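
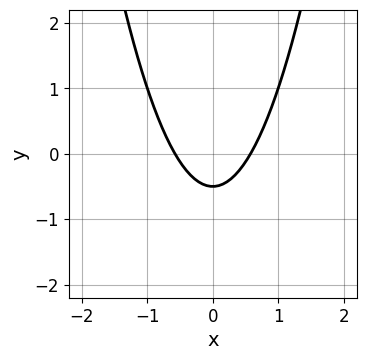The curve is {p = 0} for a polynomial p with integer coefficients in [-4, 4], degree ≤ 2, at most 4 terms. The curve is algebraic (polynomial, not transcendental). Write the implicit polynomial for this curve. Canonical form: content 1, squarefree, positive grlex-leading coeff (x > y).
1. deg p = 2. No degree-1 curve has this shape.
2. Symmetries: the x ↦ −x reflection is a symmetry, so x appears only in even powers.
3. The integer polynomial consistent with all of this is the stated p.

3*x^2 - 2*y - 1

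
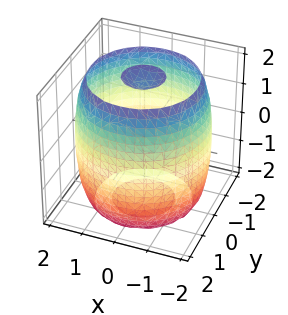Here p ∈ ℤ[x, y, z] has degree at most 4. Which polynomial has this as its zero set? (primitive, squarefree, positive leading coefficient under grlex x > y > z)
x^4 + 2*x^2*y^2 + y^4 - 3*x^2 - 3*y^2 + z^2 - 3

1. There are 3 components. They look like related sheets of one shape, so recover p as a whole.
2. deg p = 4. A generic line meets the surface in up to 4 points.
3. Symmetry: the z-axis is an axis of rotation, so x and y enter only as x² + y².
4. Observable constraints: a circular section at z = 0 has radius between 1 and 2.
5. The integer polynomial consistent with all of this is the stated p.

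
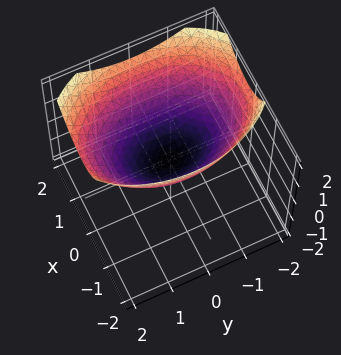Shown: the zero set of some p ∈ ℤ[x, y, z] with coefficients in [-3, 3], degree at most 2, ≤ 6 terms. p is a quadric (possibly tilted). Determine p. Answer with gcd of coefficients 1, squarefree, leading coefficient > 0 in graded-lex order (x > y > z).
2*x^2 - x*z + y^2 - 3*z

The degree is 2 — the shape is more complex than any degree-1 surface.
From the visible intercepts: one y-axis crossing is at y = 0; it crosses the x-axis at the gridline x = 0.
These observations pin down the coefficients.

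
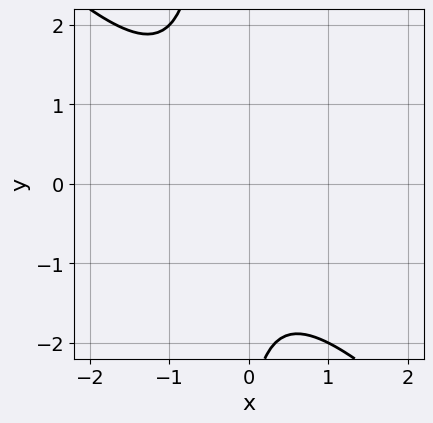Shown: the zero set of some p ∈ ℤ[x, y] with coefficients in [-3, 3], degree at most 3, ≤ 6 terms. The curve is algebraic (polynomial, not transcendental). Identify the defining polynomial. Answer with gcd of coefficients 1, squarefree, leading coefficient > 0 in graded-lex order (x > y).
1. Degree: no degree-1 curve has this shape, so deg p = 2.
2. From the visible intercepts: the curve avoids every integer y-axis point in the box; the curve avoids every integer x-axis point in the box.
3. Assembling these constraints gives the stated polynomial.

3*x^2 + 3*x*y + 2*x + y + 3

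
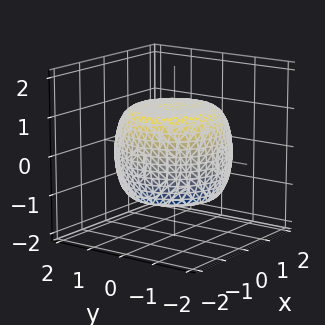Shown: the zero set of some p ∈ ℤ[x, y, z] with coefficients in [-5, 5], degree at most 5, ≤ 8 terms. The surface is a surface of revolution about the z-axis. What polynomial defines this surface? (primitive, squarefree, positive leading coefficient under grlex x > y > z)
2*x^4 + 4*x^2*y^2 + 2*y^4 - 3*x^2 - 3*y^2 + 3*z^2 - 3

Degree: a generic line meets the surface in up to 4 points, so deg p = 4.
By symmetry, the surface is invariant under rotation about z: p = q(x² + y², z).
From the visible intercepts: a circular section at z = 0 has radius between 1 and 2; among the integer gridlines, it crosses the z-axis at z ∈ {-1, 1}.
Putting this together gives p.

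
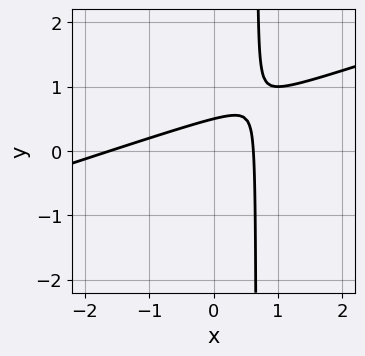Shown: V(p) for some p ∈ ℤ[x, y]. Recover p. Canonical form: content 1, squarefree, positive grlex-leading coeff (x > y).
x^2 - 3*x*y + x + 2*y - 1

(a) The degree is 2 — a generic line meets the curve in up to 2 points.
(b) Matching integer coefficients to the picture gives p.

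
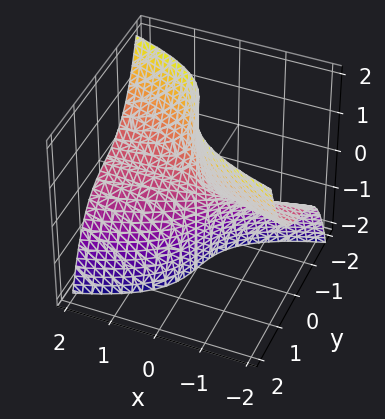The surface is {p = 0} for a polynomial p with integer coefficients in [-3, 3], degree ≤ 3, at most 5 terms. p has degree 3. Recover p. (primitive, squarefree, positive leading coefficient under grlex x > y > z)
1. The degree is 3 — the shape is more complex than any degree-2 surface.
2. Observable constraints: every point of the z-axis in the box is on the surface; the visible x-axis segment lies entirely on the surface; it crosses the y-axis at the gridline y = 0.
3. Fitting integer coefficients to these (and the overall shape) gives p.

2*y^3 + 3*x*z + 2*y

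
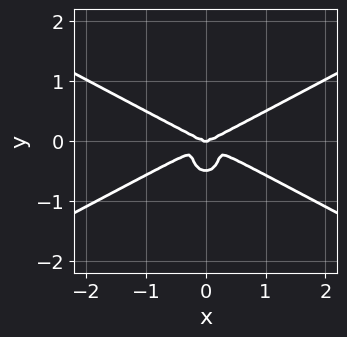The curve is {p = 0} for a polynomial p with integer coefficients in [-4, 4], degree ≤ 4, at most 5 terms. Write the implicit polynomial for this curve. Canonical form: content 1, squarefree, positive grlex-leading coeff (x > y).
x^4 - 3*x^2*y^2 - 2*y^4 - y^3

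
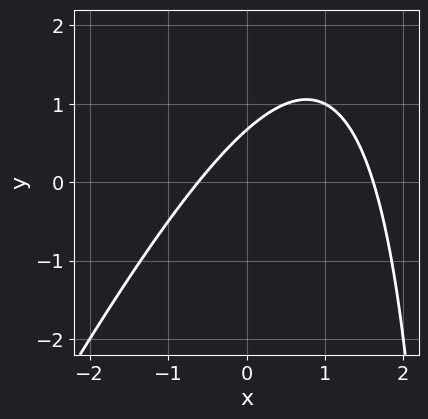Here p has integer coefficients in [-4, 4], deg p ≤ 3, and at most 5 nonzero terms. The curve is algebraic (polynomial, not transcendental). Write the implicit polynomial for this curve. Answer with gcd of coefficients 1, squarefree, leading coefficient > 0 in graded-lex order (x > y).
The degree is 2 — no degree-1 curve has this shape.
Solving for integer coefficients yields p as stated.

2*x^2 - x*y - 2*x + 3*y - 2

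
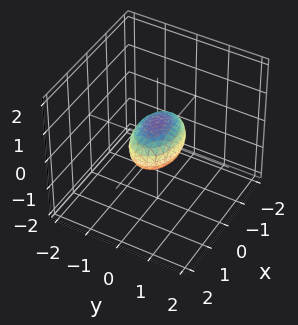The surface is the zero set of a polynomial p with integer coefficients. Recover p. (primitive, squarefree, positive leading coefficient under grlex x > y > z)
First, deg p = 2.
Then, symmetries: mirror symmetry z ↦ −z ⇒ only even powers of z; mirror symmetry x ↦ −x ⇒ only even powers of x; mirror symmetry y ↦ −y ⇒ only even powers of y.
Next, observable constraints: among the integer gridlines, it crosses the x-axis at x ∈ {-1, 1}.
Finally, assembling these constraints gives the stated polynomial.

x^2 + 2*y^2 + 2*z^2 - 1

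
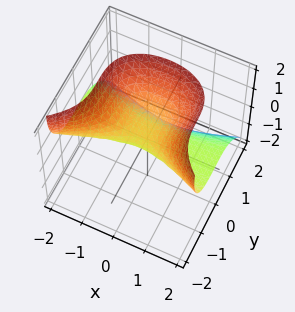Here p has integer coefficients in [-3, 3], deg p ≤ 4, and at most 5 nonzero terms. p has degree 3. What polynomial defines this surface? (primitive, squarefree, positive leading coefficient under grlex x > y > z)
2*x^2*z + 3*y^3 - 3*z^2 + 2*z

Degree: a generic line meets the surface in up to 3 points, so deg p = 3.
From the axis intercepts and sections: one z-axis crossing is at z = 0; it crosses the y-axis at the gridline y = 0; every point of the x-axis in the box is on the surface.
Assembling these constraints gives the stated polynomial.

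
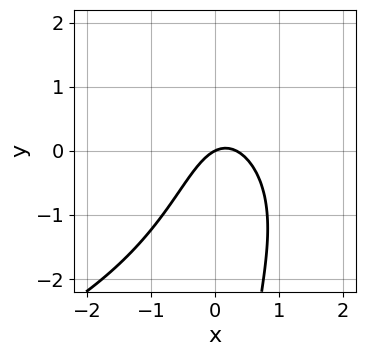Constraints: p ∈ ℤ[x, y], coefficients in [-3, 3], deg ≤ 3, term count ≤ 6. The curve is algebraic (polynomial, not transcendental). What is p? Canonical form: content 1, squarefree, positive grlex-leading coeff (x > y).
x*y^2 + 3*x^2 - x + 2*y

(a) The degree is 3 — no degree-2 curve has this shape.
(b) Observable constraints: one x-axis crossing is at x = 0; it meets the y-axis at y = 0 (among the integer gridlines).
(c) Assembling these constraints gives the stated polynomial.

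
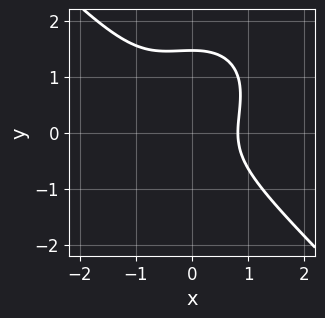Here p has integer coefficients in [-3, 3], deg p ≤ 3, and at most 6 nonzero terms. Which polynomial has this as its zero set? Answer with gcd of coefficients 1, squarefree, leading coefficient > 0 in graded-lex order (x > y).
3*x^3 + 3*y^3 + 2*x^2 - 3*y^2 - 3

First, degree: a generic line meets the curve in up to 3 points, so deg p = 3.
Finally, putting this together gives p.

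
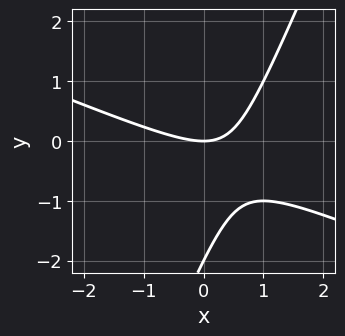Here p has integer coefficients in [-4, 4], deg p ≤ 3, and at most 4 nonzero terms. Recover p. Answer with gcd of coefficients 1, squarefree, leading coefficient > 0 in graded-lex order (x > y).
x^2 + 2*x*y - y^2 - 2*y

deg p = 2. A generic line meets the curve in up to 2 points.
Against the integer gridlines: it crosses the x-axis at the gridline x = 0; the y-axis gridline crossings are at y ∈ {-2, 0}.
Assembling these constraints gives the stated polynomial.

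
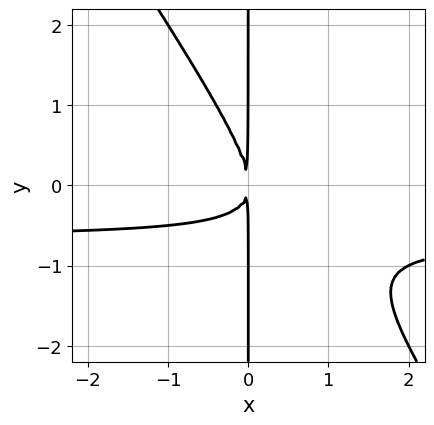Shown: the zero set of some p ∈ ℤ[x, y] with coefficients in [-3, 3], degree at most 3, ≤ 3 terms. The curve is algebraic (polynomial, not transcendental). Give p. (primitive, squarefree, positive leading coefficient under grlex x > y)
3*x^2*y + 2*x*y^2 + 2*x^2

(a) deg p = 3. A generic line meets the curve in up to 3 points.
(b) Reading off the gridlines: the visible y-axis segment lies entirely on the curve.
(c) Matching integer coefficients to the picture gives p.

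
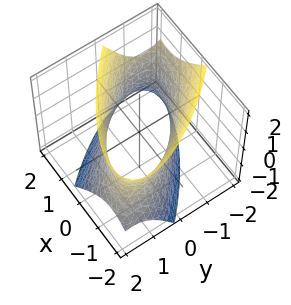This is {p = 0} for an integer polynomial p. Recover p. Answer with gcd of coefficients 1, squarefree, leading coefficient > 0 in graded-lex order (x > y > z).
1. The degree is 2 — a generic line meets the surface in up to 2 points.
2. From the visible intercepts: no z-intercept at any integer in the box.
3. Solving for integer coefficients yields p as stated.

2*x^2 + 3*x*y + 2*y^2 + y*z - z^2 - 3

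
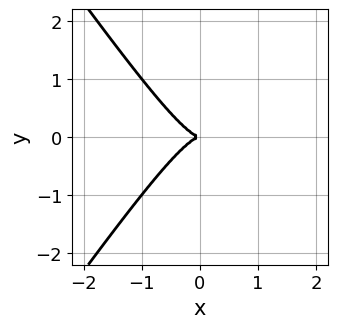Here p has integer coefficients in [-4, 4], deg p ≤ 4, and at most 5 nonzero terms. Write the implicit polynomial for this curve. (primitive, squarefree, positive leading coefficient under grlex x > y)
1. The degree is 3 — a generic line meets the curve in up to 3 points.
2. Symmetries: it's symmetric under y → −y, forcing even powers of y.
3. Checking where it meets the axes: one x-axis crossing is at x = 0; one y-axis crossing is at y = 0.
4. Fitting integer coefficients to these (and the overall shape) gives p.

2*x^3 - x*y^2 + y^2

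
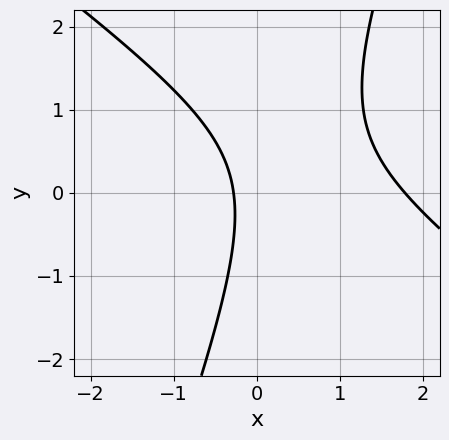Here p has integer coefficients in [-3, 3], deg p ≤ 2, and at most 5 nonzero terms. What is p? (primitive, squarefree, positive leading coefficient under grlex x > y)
Degree: the shape is more complex than any degree-1 curve, so deg p = 2.
Observable constraints: it misses every integer gridline on the y-axis.
Together with the visible shape, these determine p as stated.

2*x^2 + 2*x*y - y^2 - 3*x - 1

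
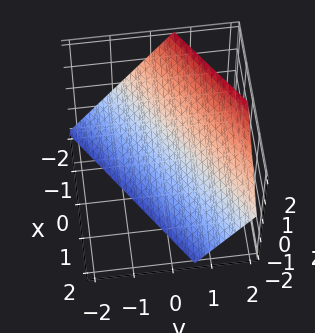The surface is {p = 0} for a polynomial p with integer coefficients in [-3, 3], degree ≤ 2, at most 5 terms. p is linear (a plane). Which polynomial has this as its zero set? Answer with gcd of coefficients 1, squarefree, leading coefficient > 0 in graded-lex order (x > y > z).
2*x - 3*y + 2*z + 2

(a) deg p = 1.
(b) Observable constraints: one x-axis crossing is at x = -1; it meets the z-axis at z = -1 (among the integer gridlines).
(c) Fitting integer coefficients to these (and the overall shape) gives p.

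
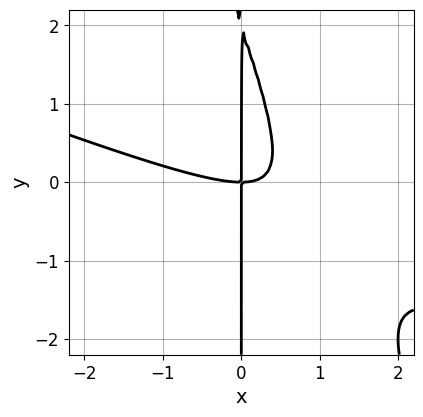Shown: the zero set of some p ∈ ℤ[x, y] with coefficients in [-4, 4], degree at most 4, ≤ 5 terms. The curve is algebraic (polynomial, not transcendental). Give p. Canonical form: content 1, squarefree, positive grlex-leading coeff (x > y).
x^3 + 3*x^2*y + x*y^2 - 2*x*y

First, degree: no degree-2 curve has this shape, so deg p = 3.
Next, against the integer gridlines: it meets the x-axis at x = 0 (among the integer gridlines); every point of the y-axis in the box is on the curve.
Finally, fitting integer coefficients to these (and the overall shape) gives p.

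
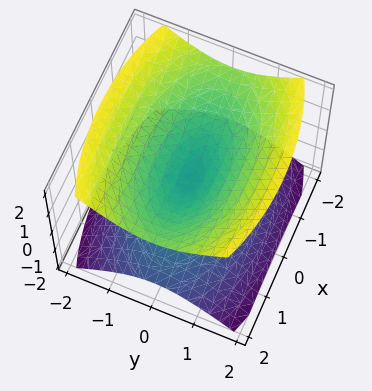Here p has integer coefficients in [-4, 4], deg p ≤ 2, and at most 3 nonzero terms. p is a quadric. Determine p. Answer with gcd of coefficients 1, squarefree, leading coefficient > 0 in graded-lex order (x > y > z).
1. There are 2 components.
2. The degree is 2 — two nappes meeting at a single point; a quadric.
3. Symmetries: mirror symmetry z ↦ −z ⇒ only even powers of z; the x ↦ −x reflection is a symmetry, so x appears only in even powers; it's symmetric under y → −y, forcing even powers of y.
4. Reading off the gridlines: it meets the z-axis at z = 0 (among the integer gridlines); it meets the x-axis at x = 0 (among the integer gridlines); one y-axis crossing is at y = 0.
5. Assembling these constraints gives the stated polynomial.

x^2 + 3*y^2 - 3*z^2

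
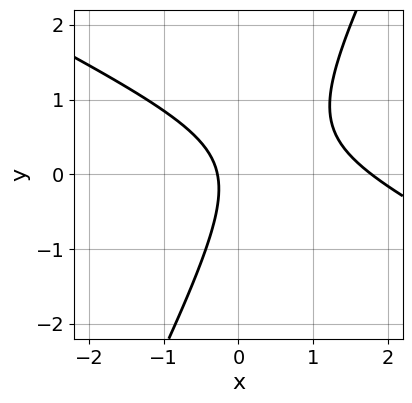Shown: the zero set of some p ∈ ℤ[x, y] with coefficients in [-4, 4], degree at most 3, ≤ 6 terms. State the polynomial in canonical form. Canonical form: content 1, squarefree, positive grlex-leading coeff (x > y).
2*x^2 + 3*x*y - 2*y^2 - 3*x - 1

(a) The degree is 2 — no degree-1 curve has this shape.
(b) Reading off the gridlines: the curve avoids every integer y-axis point in the box.
(c) Solving for integer coefficients yields p as stated.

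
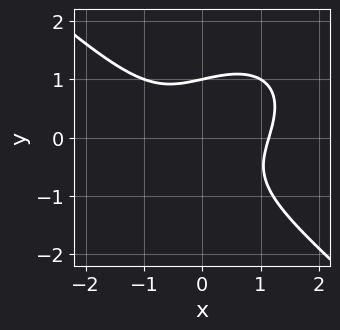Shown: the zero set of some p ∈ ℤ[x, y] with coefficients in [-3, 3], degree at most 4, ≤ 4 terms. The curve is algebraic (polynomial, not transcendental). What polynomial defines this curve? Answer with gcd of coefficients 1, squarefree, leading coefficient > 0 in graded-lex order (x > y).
Degree: a generic line meets the curve in up to 3 points, so deg p = 3.
From the visible intercepts: it meets the y-axis at y = 1 (among the integer gridlines).
Matching integer coefficients to the picture gives p.

2*x^3 + 3*y^3 - 2*x*y - 3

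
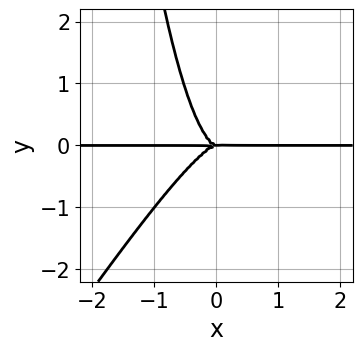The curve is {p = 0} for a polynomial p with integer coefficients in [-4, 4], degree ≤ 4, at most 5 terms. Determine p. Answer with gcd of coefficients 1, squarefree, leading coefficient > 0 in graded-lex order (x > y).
(a) Degree: the shape is more complex than any degree-3 curve, so deg p = 4.
(b) Observable constraints: it meets the y-axis at y = 0 (among the integer gridlines); the visible x-axis segment lies entirely on the curve.
(c) Together with the visible shape, these determine p as stated.

3*x^3*y - 2*x^2*y^2 + y^3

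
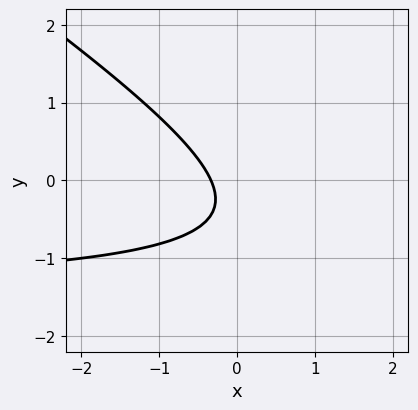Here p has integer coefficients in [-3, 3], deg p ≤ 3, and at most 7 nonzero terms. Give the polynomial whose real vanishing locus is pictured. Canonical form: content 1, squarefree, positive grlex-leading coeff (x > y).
2*x*y + 3*y^2 + 3*x + 2*y + 1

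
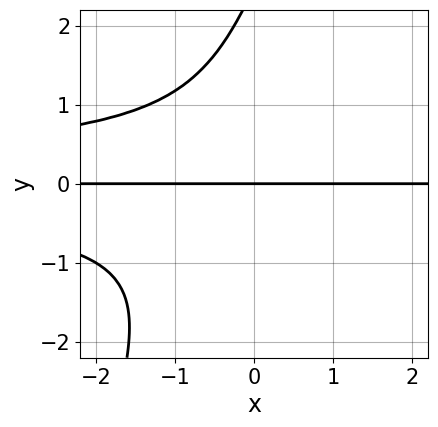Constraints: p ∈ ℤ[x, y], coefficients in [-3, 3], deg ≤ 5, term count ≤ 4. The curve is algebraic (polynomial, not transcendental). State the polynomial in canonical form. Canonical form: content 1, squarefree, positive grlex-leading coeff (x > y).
3*x*y^3 - y^4 + 2*y^3 + 3*y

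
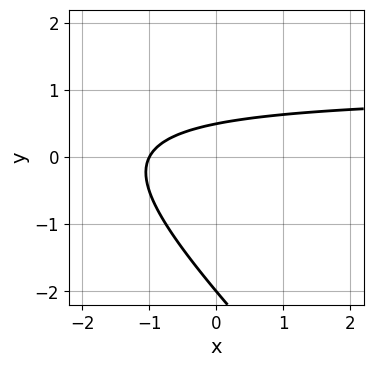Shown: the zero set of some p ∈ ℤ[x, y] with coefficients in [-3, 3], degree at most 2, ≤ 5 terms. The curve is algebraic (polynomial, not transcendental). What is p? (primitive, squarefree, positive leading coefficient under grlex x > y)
2*x*y + 2*y^2 - 2*x + 3*y - 2

1. Degree: a generic line meets the curve in up to 2 points, so deg p = 2.
2. Reading off the gridlines: one y-axis crossing is at y = -2; it meets the x-axis at x = -1 (among the integer gridlines).
3. Solving for integer coefficients yields p as stated.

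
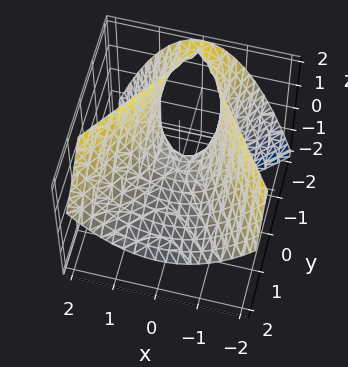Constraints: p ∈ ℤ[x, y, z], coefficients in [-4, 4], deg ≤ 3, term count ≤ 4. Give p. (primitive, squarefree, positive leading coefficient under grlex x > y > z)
First, degree: a generic line meets the surface in up to 2 points, so deg p = 2.
Next, from the axis intercepts and sections: it meets the x-axis at x = 0 (among the integer gridlines); it meets the z-axis at z = 0 (among the integer gridlines); it crosses the y-axis at the gridline y = 0.
Finally, solving for integer coefficients yields p as stated.

2*x^2 - y^2 - 2*y*z - 2*z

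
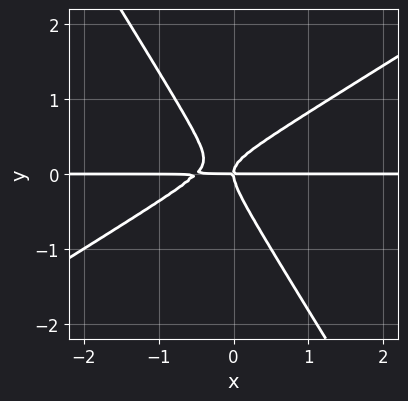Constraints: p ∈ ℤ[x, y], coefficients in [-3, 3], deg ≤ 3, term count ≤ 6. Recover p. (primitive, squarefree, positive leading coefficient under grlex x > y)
1. The degree is 3 — no degree-2 curve has this shape.
2. Checking where it meets the axes: it meets the y-axis at y = 0 (among the integer gridlines); every point of the x-axis in the box is on the curve.
3. Together with the visible shape, these determine p as stated.

2*x^2*y - 2*x*y^2 - 2*y^3 + x*y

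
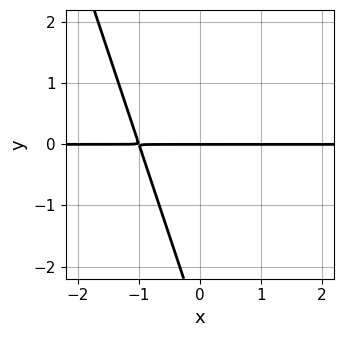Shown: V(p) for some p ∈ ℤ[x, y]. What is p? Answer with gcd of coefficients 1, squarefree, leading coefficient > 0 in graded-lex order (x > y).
First, deg p = 2.
Next, observable constraints: every point of the x-axis in the box is on the curve; it meets the y-axis at y = 0 (among the integer gridlines).
Finally, together with the visible shape, these determine p as stated.

3*x*y + y^2 + 3*y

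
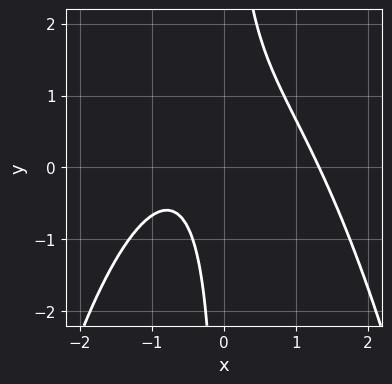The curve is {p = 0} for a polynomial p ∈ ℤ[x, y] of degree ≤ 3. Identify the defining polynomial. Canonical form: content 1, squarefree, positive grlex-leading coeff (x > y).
(a) The degree is 3 — the shape is more complex than any degree-2 curve.
(b) Checking where it meets the axes: no y-intercept at any integer in the box.
(c) Matching integer coefficients to the picture gives p.

2*x^3 + 3*x*y - 2*x - 2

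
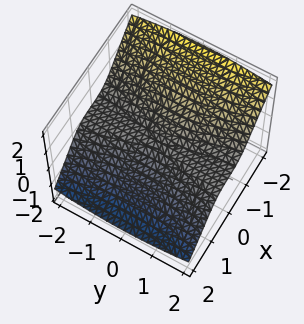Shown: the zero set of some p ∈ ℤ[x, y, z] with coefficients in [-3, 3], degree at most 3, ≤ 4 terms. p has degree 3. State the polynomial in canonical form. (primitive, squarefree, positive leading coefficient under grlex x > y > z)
The degree is 3 — the shape is more complex than any degree-2 surface.
From the visible intercepts: it meets the z-axis at z = 0 (among the integer gridlines); it meets the x-axis at x = 0 (among the integer gridlines); the visible y-axis segment lies entirely on the surface.
Solving for integer coefficients yields p as stated.

2*x^3 + y^2*z + 3*z^3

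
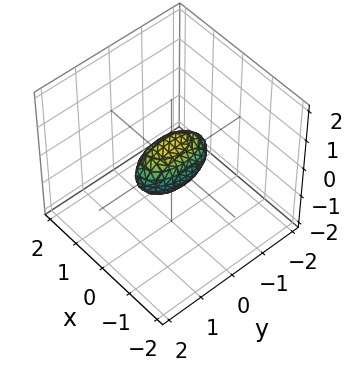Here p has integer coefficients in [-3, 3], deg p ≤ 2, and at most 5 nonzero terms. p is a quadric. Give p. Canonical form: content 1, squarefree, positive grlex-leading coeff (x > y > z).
3*x^2 + y^2 + 2*z^2 - 1

First, the degree is 2 — a closed, bounded, convex surface; a quadric.
Next, symmetries: the z ↦ −z reflection is a symmetry, so z appears only in even powers; it's symmetric under y → −y, forcing even powers of y; the x ↦ −x reflection is a symmetry, so x appears only in even powers.
Next, against the integer gridlines: among the integer gridlines, it crosses the y-axis at y ∈ {-1, 1}.
Finally, the integer polynomial consistent with all of this is the stated p.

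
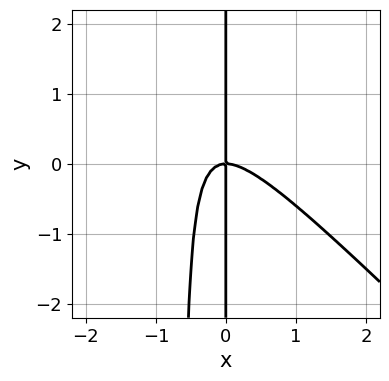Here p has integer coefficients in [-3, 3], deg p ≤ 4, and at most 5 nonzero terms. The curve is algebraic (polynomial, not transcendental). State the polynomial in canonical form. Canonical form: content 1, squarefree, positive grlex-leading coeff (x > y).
3*x^3 + 3*x^2*y + 2*x*y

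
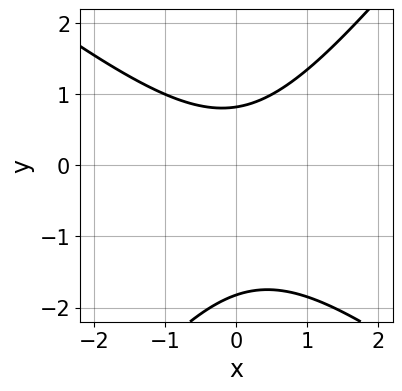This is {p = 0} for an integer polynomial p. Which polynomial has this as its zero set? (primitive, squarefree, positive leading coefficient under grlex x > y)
First, deg p = 2.
Then, from the axis intercepts and sections: it misses every integer gridline on the x-axis.
Finally, fitting integer coefficients to these (and the overall shape) gives p.

2*x^2 + x*y - 2*y^2 - 2*y + 3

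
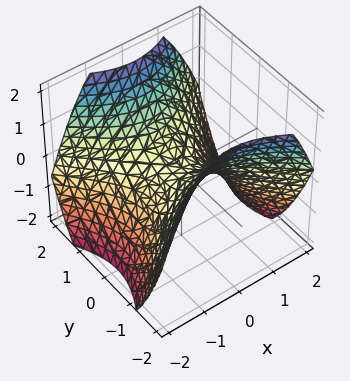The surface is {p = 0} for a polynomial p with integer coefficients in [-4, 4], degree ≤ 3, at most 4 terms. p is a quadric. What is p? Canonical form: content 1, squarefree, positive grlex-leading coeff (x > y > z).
2*x^2 - 2*y^2 + 3*z

The degree is 2 — a hyperbolic paraboloid; a quadric.
Symmetries: the y ↦ −y reflection is a symmetry, so y appears only in even powers; it's symmetric under x → −x, forcing even powers of x.
Observable constraints: it crosses the x-axis at the gridline x = 0; it meets the z-axis at z = 0 (among the integer gridlines); it crosses the y-axis at the gridline y = 0.
Solving for integer coefficients yields p as stated.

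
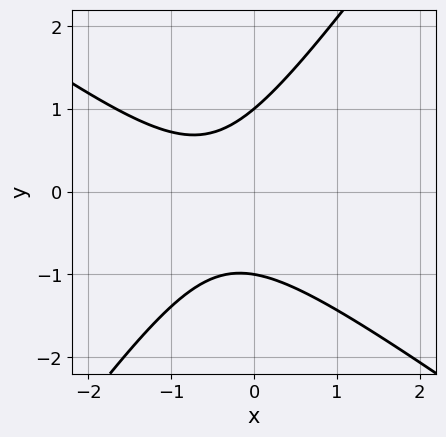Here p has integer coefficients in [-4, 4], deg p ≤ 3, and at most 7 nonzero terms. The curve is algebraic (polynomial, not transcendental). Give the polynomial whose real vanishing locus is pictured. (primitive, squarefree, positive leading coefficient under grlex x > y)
3*x^2 + 2*x*y - 3*y^2 + 3*x + 3

The degree is 2 — no degree-1 curve has this shape.
Reading off the gridlines: among the integer gridlines, it crosses the y-axis at y ∈ {-1, 1}; the curve avoids every integer x-axis point in the box.
Putting this together gives p.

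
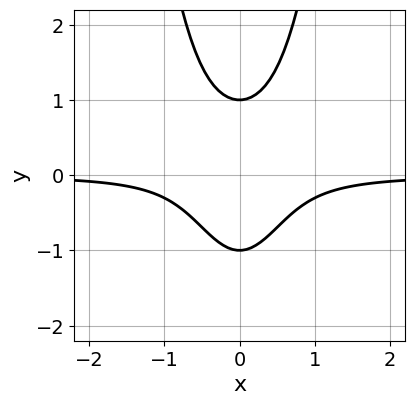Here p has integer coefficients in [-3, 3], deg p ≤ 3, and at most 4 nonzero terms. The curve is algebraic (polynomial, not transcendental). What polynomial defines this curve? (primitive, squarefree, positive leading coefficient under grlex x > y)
3*x^2*y - y^2 + 1

1. deg p = 3. The shape is more complex than any degree-2 curve.
2. Symmetries: the x ↦ −x reflection is a symmetry, so x appears only in even powers.
3. Checking where it meets the axes: the y-axis gridline crossings are at y ∈ {-1, 1}; the curve avoids every integer x-axis point in the box.
4. These observations pin down the coefficients.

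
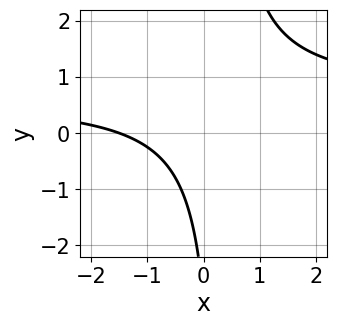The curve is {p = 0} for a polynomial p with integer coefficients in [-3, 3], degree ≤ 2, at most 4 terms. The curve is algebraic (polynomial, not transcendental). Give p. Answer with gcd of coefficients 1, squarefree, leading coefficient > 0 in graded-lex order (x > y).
First, deg p = 2. A generic line meets the curve in up to 2 points.
Then, from the visible intercepts: it misses every integer gridline on the y-axis.
Finally, the integer polynomial consistent with all of this is the stated p.

3*x*y - 2*x - y - 3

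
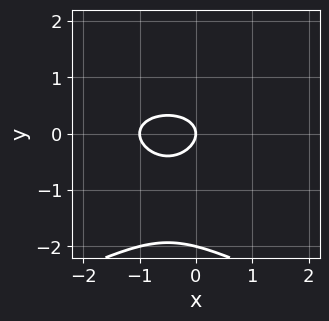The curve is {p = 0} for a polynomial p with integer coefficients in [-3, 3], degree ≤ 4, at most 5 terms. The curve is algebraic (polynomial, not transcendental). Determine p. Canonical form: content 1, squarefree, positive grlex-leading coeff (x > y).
y^3 + x^2 + 2*y^2 + x

1. The degree is 3 — the shape is more complex than any degree-2 curve.
2. From the axis intercepts and sections: among the integer gridlines, it crosses the x-axis at x ∈ {-1, 0}; the y-axis gridline crossings are at y ∈ {-2, 0}.
3. Solving for integer coefficients yields p as stated.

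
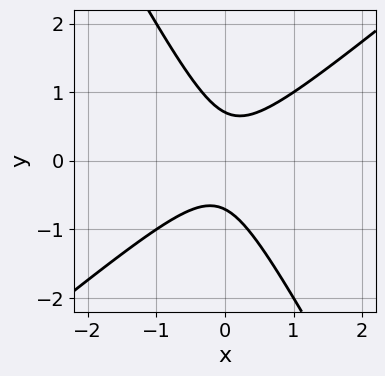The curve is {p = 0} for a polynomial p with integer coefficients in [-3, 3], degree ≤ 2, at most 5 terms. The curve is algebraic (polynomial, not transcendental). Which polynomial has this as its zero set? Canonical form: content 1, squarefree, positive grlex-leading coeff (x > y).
First, the degree is 2 — no degree-1 curve has this shape.
Then, against the integer gridlines: the curve avoids every integer x-axis point in the box.
Finally, together with the visible shape, these determine p as stated.

3*x^2 - 2*x*y - 2*y^2 + 1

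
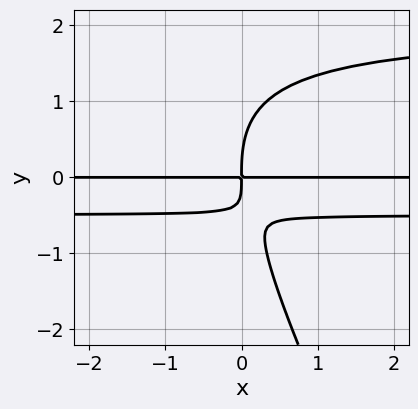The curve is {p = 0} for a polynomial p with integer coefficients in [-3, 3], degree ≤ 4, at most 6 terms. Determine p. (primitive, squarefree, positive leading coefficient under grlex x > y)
First, the degree is 4 — the shape is more complex than any degree-3 curve.
Then, from the axis intercepts and sections: every point of the x-axis in the box is on the curve.
Finally, putting this together gives p.

2*x*y^3 + y^4 - 3*x*y^2 - 2*x*y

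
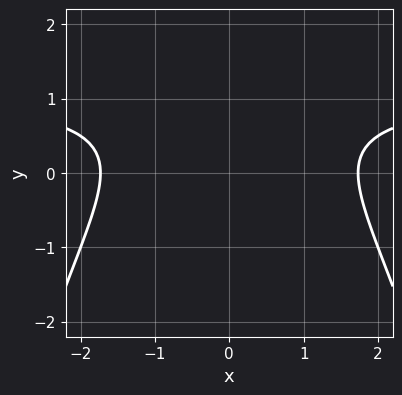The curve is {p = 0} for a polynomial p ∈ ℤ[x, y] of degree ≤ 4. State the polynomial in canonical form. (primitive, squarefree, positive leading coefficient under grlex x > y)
x^2*y - x^2 + 2*y^2 - 3*y + 3

(a) Degree: a generic line meets the curve in up to 3 points, so deg p = 3.
(b) Symmetries: mirror symmetry x ↦ −x ⇒ only even powers of x.
(c) Against the integer gridlines: the curve avoids every integer y-axis point in the box.
(d) Matching integer coefficients to the picture gives p.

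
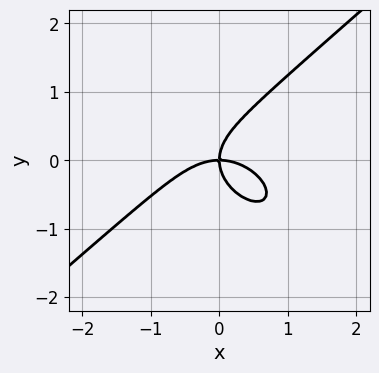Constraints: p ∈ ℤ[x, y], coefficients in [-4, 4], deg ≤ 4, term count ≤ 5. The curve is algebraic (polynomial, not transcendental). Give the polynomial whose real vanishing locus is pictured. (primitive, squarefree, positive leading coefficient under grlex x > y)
2*x^3 - 3*y^3 + 3*x*y

deg p = 3.
From the visible intercepts: it crosses the y-axis at the gridline y = 0; one x-axis crossing is at x = 0.
Putting this together gives p.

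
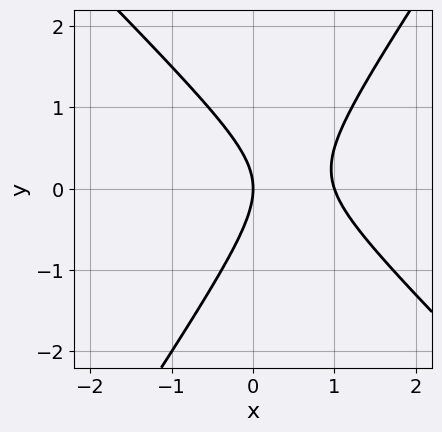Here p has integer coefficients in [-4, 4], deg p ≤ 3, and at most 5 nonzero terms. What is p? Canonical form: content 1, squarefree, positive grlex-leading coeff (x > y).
deg p = 2. A generic line meets the curve in up to 2 points.
Reading off the gridlines: one y-axis crossing is at y = 0; among the integer gridlines, it crosses the x-axis at x ∈ {0, 1}.
Together with the visible shape, these determine p as stated.

3*x^2 + x*y - 2*y^2 - 3*x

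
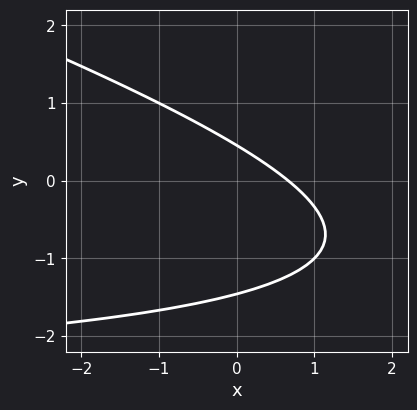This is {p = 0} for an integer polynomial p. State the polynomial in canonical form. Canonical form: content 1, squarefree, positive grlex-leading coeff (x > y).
(a) The degree is 2 — a generic line meets the curve in up to 2 points.
(b) Solving for integer coefficients yields p as stated.

x*y + 3*y^2 + 3*x + 3*y - 2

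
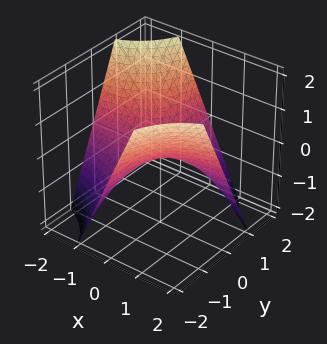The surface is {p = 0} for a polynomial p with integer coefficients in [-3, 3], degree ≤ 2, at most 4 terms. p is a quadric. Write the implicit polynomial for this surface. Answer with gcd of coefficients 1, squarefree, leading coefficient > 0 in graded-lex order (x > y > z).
The degree is 2 — a saddle surface; a quadric.
Checking where it meets the axes: every point of the x-axis in the box is on the surface; it crosses the z-axis at the gridline z = 0.
Assembling these constraints gives the stated polynomial.

x*y + z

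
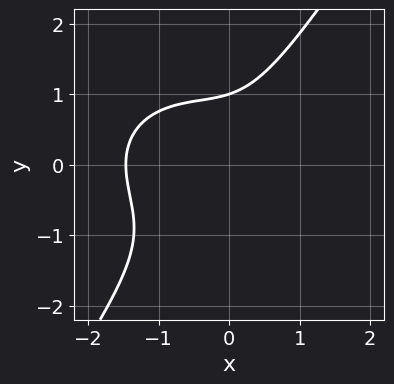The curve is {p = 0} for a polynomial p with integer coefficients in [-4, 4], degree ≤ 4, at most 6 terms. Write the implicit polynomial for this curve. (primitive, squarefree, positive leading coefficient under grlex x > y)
The degree is 3 — no degree-2 curve has this shape.
Checking where it meets the axes: one y-axis crossing is at y = 1.
The integer polynomial consistent with all of this is the stated p.

x^3 + x*y^2 - y^3 + x^2 + 1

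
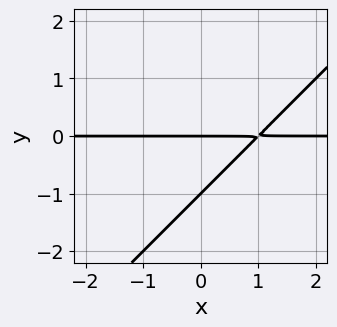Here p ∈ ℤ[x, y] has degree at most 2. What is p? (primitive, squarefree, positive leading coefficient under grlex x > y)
x*y - y^2 - y

(a) deg p = 2.
(b) Against the integer gridlines: the y-axis gridline crossings are at y ∈ {-1, 0}; every point of the x-axis in the box is on the curve.
(c) Solving for integer coefficients yields p as stated.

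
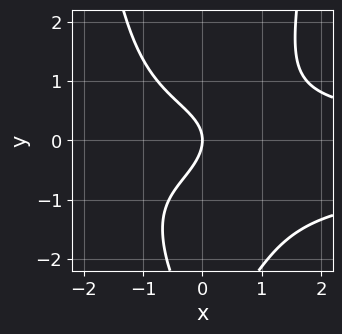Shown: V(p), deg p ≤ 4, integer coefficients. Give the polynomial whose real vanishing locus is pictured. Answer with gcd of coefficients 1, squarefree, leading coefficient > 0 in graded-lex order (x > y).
(a) deg p = 4. No degree-3 curve has this shape.
(b) Against the integer gridlines: it crosses the y-axis at the gridline y = 0; it meets the x-axis at x = 0 (among the integer gridlines).
(c) Putting this together gives p.

2*x^2*y^2 + x^2*y - y^3 - 3*y^2 - 3*x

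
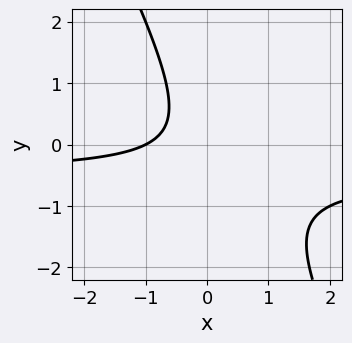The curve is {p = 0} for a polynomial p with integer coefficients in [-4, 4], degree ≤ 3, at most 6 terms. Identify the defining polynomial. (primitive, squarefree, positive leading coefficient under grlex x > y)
1. deg p = 2.
2. Checking where it meets the axes: the curve avoids every integer y-axis point in the box; one x-axis crossing is at x = -1.
3. These observations pin down the coefficients.

2*x*y + y^2 + x + 1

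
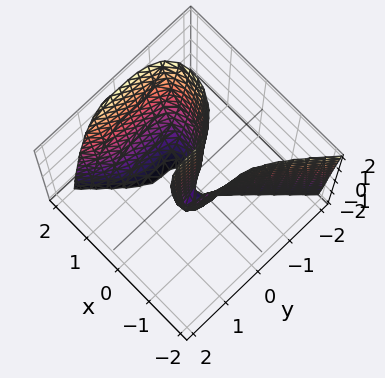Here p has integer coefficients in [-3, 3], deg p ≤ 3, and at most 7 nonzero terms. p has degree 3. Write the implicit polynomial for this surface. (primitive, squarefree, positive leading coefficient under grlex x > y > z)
(a) The degree is 3 — the shape is more complex than any degree-2 surface.
(b) Against the integer gridlines: it meets the y-axis at y = 0 (among the integer gridlines); every point of the z-axis in the box is on the surface; one x-axis crossing is at x = 0.
(c) Fitting integer coefficients to these (and the overall shape) gives p.

2*x^3 - 2*y^3 - 2*x^2 - x*z - 2*x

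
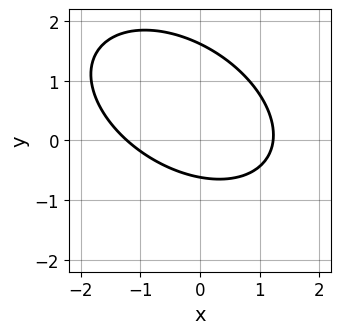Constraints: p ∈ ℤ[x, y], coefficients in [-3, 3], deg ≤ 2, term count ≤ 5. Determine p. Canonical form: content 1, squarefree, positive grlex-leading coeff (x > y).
2*x^2 + 2*x*y + 3*y^2 - 3*y - 3

1. Degree: the shape is more complex than any degree-1 curve, so deg p = 2.
2. Putting this together gives p.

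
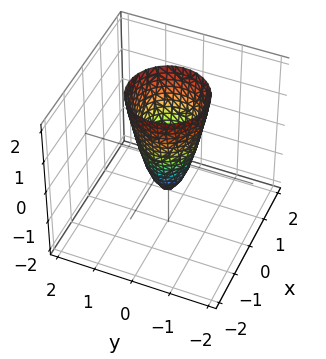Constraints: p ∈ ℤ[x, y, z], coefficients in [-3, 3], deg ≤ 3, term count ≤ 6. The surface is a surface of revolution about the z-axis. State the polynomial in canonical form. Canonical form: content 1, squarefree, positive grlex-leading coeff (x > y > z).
1. Degree: a generic line meets the surface in up to 2 points, so deg p = 2.
2. Symmetries: every cross-section ⟂ z is a circle, so x, y appear only via x² + y².
3. Against the integer gridlines: a circular section at z = 0 has radius between 0 and 1; it meets the z-axis at z = -1 (among the integer gridlines).
4. Fitting integer coefficients to these (and the overall shape) gives p.

3*x^2 + 3*y^2 - z - 1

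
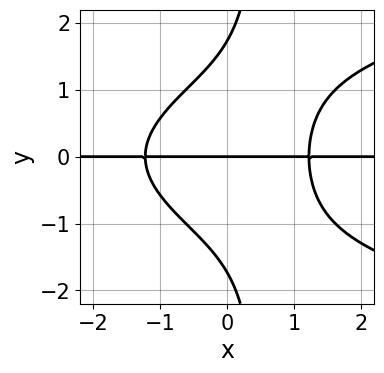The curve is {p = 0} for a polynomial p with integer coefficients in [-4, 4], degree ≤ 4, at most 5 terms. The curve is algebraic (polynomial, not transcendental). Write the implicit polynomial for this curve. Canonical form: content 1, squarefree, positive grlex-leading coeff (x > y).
1. The degree is 4 — a generic line meets the curve in up to 4 points.
2. From the axis intercepts and sections: one y-axis crossing is at y = 0; the visible x-axis segment lies entirely on the curve.
3. Putting this together gives p.

2*x*y^3 - 2*x^2*y - y^3 + 3*y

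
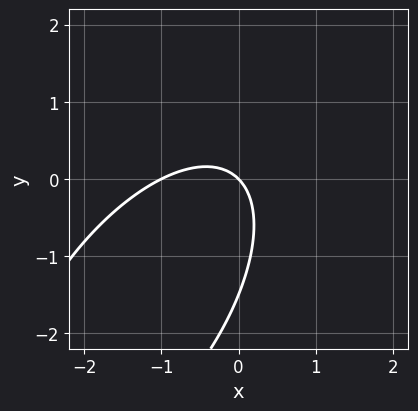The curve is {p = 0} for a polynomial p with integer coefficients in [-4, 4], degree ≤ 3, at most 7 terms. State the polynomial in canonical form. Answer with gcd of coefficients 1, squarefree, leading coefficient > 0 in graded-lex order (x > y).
3*x^2 - 3*x*y + 2*y^2 + 3*x + 3*y

First, deg p = 2.
Next, from the axis intercepts and sections: the x-axis gridline crossings are at x ∈ {-1, 0}; one y-axis crossing is at y = 0.
Finally, these observations pin down the coefficients.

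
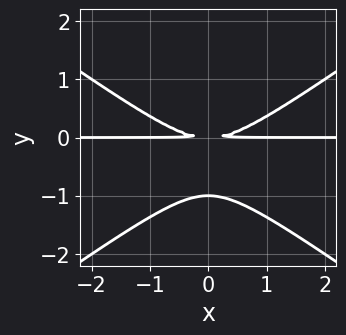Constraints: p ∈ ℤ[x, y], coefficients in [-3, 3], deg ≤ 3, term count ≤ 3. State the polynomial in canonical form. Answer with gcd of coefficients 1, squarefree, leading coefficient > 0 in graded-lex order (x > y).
x^2*y - 2*y^3 - 2*y^2

(a) The degree is 3 — a generic line meets the curve in up to 3 points.
(b) Symmetries: mirror symmetry x ↦ −x ⇒ only even powers of x.
(c) From the visible intercepts: the visible x-axis segment lies entirely on the curve; it crosses the y-axis at the gridline y = -1.
(d) Solving for integer coefficients yields p as stated.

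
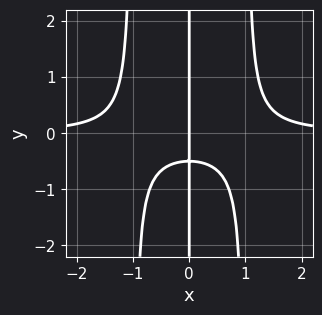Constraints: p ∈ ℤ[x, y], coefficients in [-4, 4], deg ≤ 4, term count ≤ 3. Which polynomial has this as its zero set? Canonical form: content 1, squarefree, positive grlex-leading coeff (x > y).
2*x^3*y - 2*x*y - x

deg p = 4. A generic line meets the curve in up to 4 points.
Reading off the gridlines: every point of the y-axis in the box is on the curve; it crosses the x-axis at the gridline x = 0.
The integer polynomial consistent with all of this is the stated p.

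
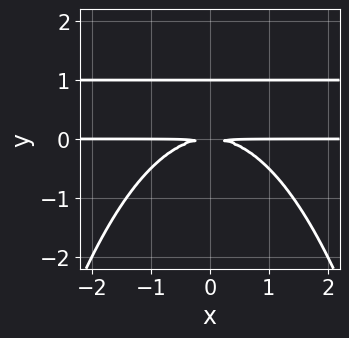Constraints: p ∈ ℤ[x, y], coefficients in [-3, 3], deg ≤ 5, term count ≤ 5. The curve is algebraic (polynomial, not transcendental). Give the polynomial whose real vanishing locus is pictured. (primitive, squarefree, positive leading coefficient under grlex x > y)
x^2*y^2 - x^2*y + 2*y^3 - 2*y^2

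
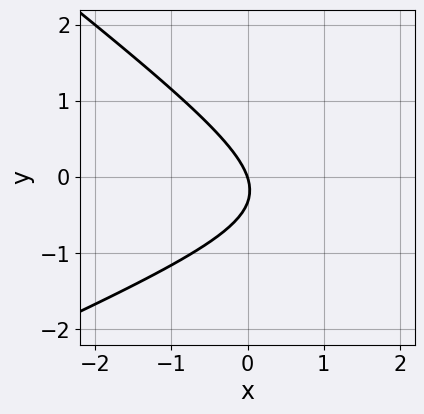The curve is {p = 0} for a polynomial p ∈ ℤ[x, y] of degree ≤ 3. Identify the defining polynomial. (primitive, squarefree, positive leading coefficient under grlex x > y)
x^2 - x*y - 3*y^2 - 3*x - y

Degree: no degree-1 curve has this shape, so deg p = 2.
Reading off the gridlines: one y-axis crossing is at y = 0; it meets the x-axis at x = 0 (among the integer gridlines).
Together with the visible shape, these determine p as stated.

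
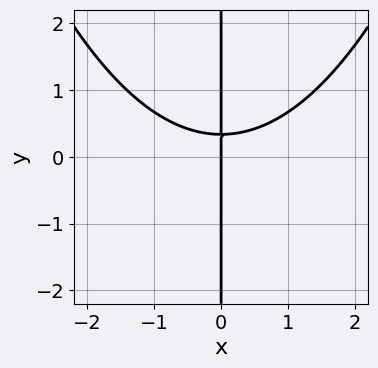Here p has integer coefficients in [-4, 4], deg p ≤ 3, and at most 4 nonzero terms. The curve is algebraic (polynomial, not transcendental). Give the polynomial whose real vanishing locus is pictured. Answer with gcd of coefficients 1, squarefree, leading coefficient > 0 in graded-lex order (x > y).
First, the degree is 3 — the shape is more complex than any degree-2 curve.
Then, from the axis intercepts and sections: the visible y-axis segment lies entirely on the curve; it crosses the x-axis at the gridline x = 0.
Finally, these observations pin down the coefficients.

x^3 - 3*x*y + x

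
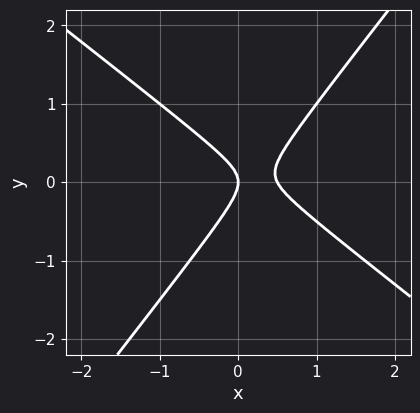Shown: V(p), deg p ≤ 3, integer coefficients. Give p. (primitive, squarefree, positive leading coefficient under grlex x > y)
(a) deg p = 2. No degree-1 curve has this shape.
(b) Observable constraints: it crosses the x-axis at the gridline x = 0; one y-axis crossing is at y = 0.
(c) Assembling these constraints gives the stated polynomial.

2*x^2 + x*y - 2*y^2 - x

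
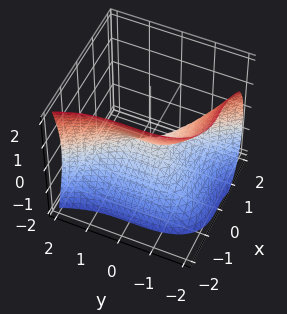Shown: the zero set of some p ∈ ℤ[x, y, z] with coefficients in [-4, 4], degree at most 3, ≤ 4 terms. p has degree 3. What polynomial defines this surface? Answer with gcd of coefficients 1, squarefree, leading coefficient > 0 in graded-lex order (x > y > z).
3*x^3 + y^3 + 2*z^2

(a) The degree is 3 — the shape is more complex than any degree-2 surface.
(b) From the axis intercepts and sections: one x-axis crossing is at x = 0; it crosses the y-axis at the gridline y = 0; one z-axis crossing is at z = 0.
(c) Assembling these constraints gives the stated polynomial.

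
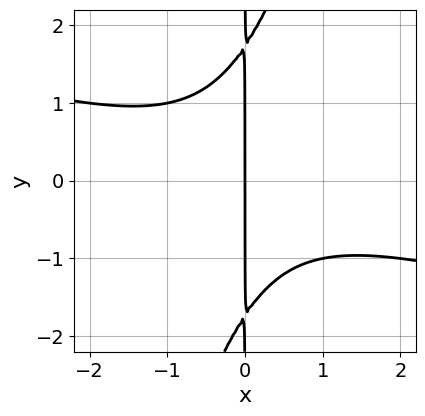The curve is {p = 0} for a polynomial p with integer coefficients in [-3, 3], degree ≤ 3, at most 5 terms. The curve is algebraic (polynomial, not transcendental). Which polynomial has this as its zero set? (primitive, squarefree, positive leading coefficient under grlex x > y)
First, the degree is 3 — a generic line meets the curve in up to 3 points.
Next, observable constraints: it meets the x-axis at x = 0 (among the integer gridlines); the visible y-axis segment lies entirely on the curve.
Finally, putting this together gives p.

x^3 + 3*x^2*y - x*y^2 + 3*x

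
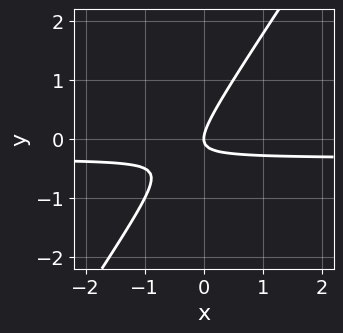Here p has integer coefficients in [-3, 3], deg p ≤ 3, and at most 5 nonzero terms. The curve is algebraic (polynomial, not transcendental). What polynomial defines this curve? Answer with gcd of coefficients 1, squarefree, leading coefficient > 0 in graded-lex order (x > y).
Degree: a generic line meets the curve in up to 2 points, so deg p = 2.
Checking where it meets the axes: one x-axis crossing is at x = 0; one y-axis crossing is at y = 0.
Fitting integer coefficients to these (and the overall shape) gives p.

3*x*y - 2*y^2 + x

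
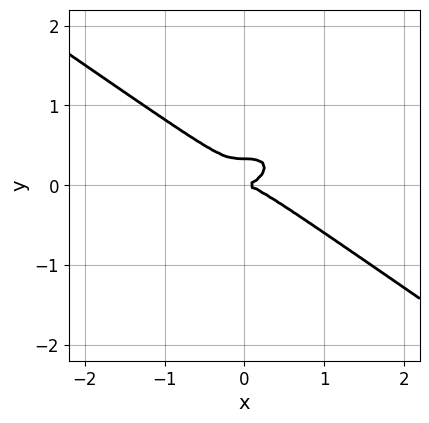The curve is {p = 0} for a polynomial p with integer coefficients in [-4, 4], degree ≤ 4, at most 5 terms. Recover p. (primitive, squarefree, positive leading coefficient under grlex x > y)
x^3 + 3*y^3 - y^2

1. The degree is 3 — the shape is more complex than any degree-2 curve.
2. Reading off the gridlines: it crosses the x-axis at the gridline x = 0; it crosses the y-axis at the gridline y = 0.
3. Together with the visible shape, these determine p as stated.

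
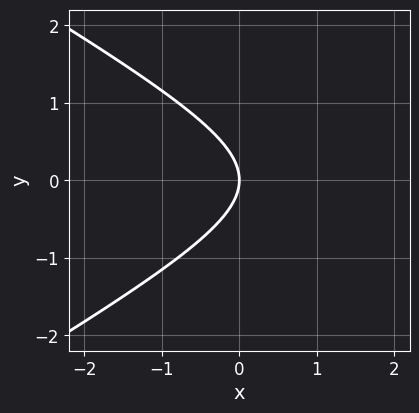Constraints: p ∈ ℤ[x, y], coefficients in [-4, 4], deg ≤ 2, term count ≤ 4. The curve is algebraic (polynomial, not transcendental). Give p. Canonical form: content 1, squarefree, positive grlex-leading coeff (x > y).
x^2 - 3*y^2 - 3*x

The degree is 2 — no degree-1 curve has this shape.
Symmetries: mirror symmetry y ↦ −y ⇒ only even powers of y.
Checking where it meets the axes: it crosses the y-axis at the gridline y = 0; one x-axis crossing is at x = 0.
Assembling these constraints gives the stated polynomial.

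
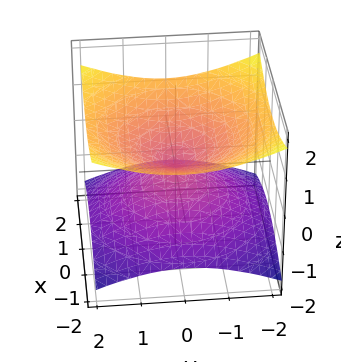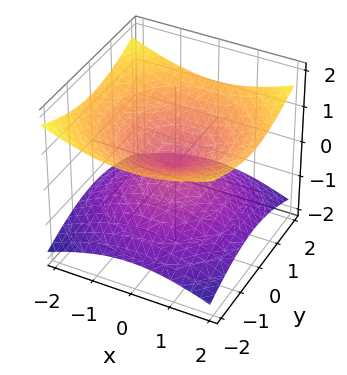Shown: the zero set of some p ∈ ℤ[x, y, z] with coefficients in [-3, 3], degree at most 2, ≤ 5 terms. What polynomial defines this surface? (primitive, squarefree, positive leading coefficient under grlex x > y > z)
(a) Degree: a double cone through the origin; a quadric, so deg p = 2.
(b) Symmetries: the z ↦ −z reflection is a symmetry, so z appears only in even powers; rotational symmetry about the z-axis ⇒ p depends on x, y only through x² + y².
(c) Against the integer gridlines: a circular section at z = -1 has radius between 1 and 2; it meets the z-axis at z = 0 (among the integer gridlines); it crosses the y-axis at the gridline y = 0.
(d) The integer polynomial consistent with all of this is the stated p.

x^2 + y^2 - 3*z^2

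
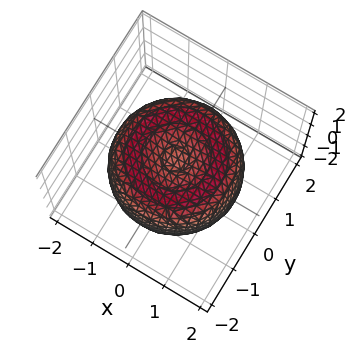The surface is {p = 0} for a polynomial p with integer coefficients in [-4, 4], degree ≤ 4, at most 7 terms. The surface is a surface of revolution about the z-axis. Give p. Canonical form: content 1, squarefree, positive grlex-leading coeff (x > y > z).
First, the degree is 4 — the shape is more complex than any degree-3 surface.
Then, symmetries: rotational symmetry about the z-axis ⇒ p depends on x, y only through x² + y².
Next, reading off the gridlines: a circular section at z = 0 has radius between 1 and 2.
Finally, fitting integer coefficients to these (and the overall shape) gives p.

x^4 + 2*x^2*y^2 + y^4 - 2*x^2 - 2*y^2 + 2*z^2 - 1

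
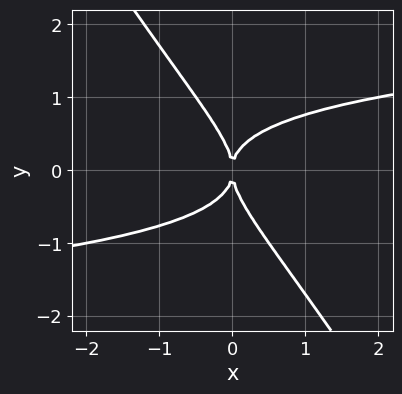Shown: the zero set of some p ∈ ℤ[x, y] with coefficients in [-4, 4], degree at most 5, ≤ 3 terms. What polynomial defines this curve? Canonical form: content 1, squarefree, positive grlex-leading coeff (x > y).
First, deg p = 4.
Then, from the axis intercepts and sections: one y-axis crossing is at y = 0; it meets the x-axis at x = 0 (among the integer gridlines).
Finally, these observations pin down the coefficients.

3*x*y^3 + 2*y^4 - 2*x^2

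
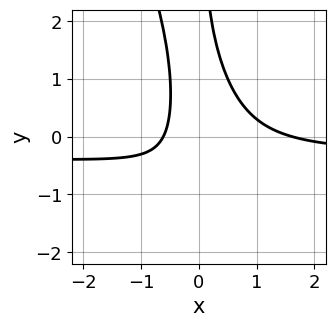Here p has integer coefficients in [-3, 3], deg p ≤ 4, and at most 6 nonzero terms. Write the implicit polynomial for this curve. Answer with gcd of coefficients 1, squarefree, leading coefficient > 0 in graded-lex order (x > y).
1. Degree: no degree-2 curve has this shape, so deg p = 3.
2. From the visible intercepts: no y-intercept at any integer in the box.
3. Fitting integer coefficients to these (and the overall shape) gives p.

3*x^2*y + x*y^2 + x^2 - x - 1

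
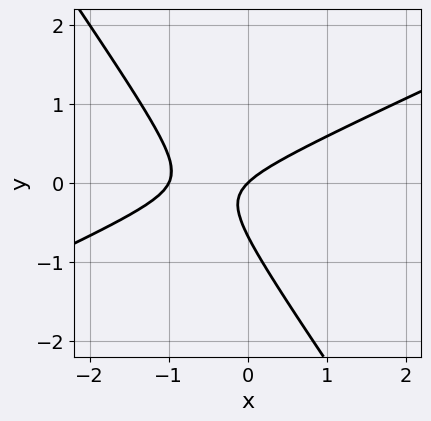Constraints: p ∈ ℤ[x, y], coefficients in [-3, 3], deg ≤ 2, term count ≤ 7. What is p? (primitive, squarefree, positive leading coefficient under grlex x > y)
2*x^2 - 3*x*y - 3*y^2 + 2*x - 2*y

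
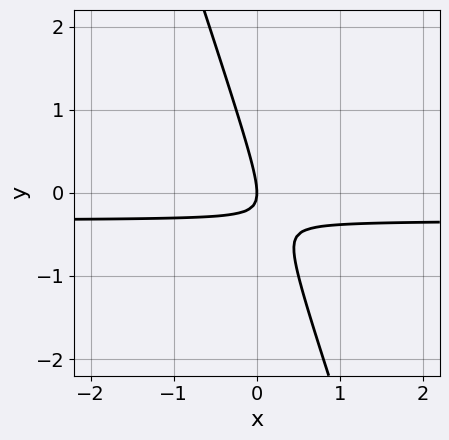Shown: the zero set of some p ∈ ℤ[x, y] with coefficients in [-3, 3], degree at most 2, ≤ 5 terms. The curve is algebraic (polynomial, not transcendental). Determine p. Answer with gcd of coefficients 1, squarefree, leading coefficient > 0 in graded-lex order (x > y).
3*x*y + y^2 + x

1. deg p = 2. No degree-1 curve has this shape.
2. Reading off the gridlines: one x-axis crossing is at x = 0; one y-axis crossing is at y = 0.
3. The integer polynomial consistent with all of this is the stated p.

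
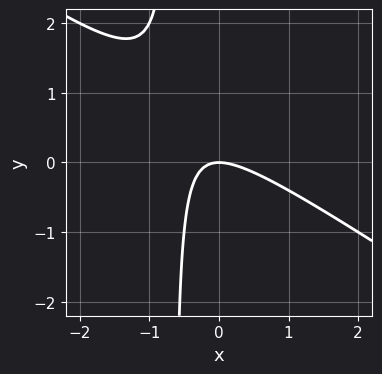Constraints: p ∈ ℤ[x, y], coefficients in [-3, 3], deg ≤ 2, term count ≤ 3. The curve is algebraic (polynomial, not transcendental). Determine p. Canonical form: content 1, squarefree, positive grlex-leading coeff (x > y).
1. The degree is 2 — a generic line meets the curve in up to 2 points.
2. Reading off the gridlines: one y-axis crossing is at y = 0; it crosses the x-axis at the gridline x = 0.
3. Together with the visible shape, these determine p as stated.

2*x^2 + 3*x*y + 2*y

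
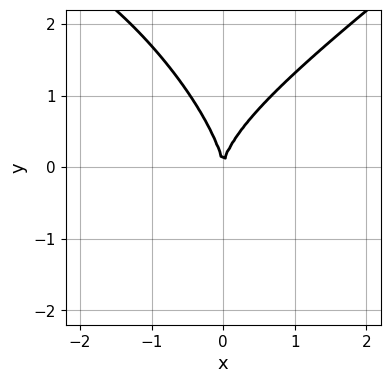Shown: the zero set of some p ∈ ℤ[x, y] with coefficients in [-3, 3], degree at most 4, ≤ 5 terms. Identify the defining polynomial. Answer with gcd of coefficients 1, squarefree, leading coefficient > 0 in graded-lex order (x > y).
x^3 - x*y^2 - y^3 + 3*x^2

First, the degree is 3 — a generic line meets the curve in up to 3 points.
Next, from the axis intercepts and sections: it meets the x-axis at x = 0 (among the integer gridlines); it crosses the y-axis at the gridline y = 0.
Finally, matching integer coefficients to the picture gives p.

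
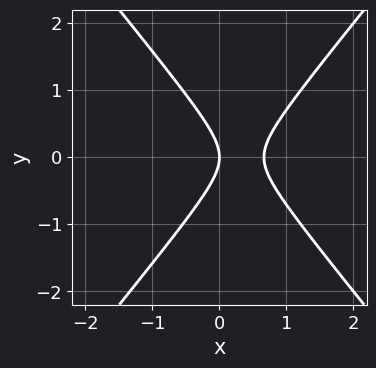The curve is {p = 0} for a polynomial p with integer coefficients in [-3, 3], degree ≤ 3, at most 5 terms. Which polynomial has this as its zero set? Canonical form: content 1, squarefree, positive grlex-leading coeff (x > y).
(a) deg p = 2. No degree-1 curve has this shape.
(b) Symmetries: mirror symmetry y ↦ −y ⇒ only even powers of y.
(c) Checking where it meets the axes: it crosses the x-axis at the gridline x = 0; it meets the y-axis at y = 0 (among the integer gridlines).
(d) These observations pin down the coefficients.

3*x^2 - 2*y^2 - 2*x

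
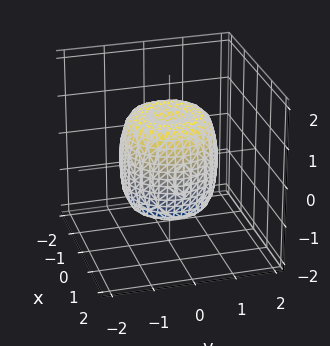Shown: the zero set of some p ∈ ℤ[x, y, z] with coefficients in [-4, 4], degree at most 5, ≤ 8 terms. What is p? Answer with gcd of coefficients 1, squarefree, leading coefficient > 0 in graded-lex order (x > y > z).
1. deg p = 4.
2. By symmetry, the z-axis is an axis of rotation, so x and y enter only as x² + y².
3. From the axis intercepts and sections: a circular section at z = 1 has radius exactly 1; the z-axis gridline crossings are at z ∈ {-1, 1}.
4. Assembling these constraints gives the stated polynomial.

2*x^4 + 4*x^2*y^2 + 2*y^4 - 2*x^2 - 2*y^2 + z^2 - 1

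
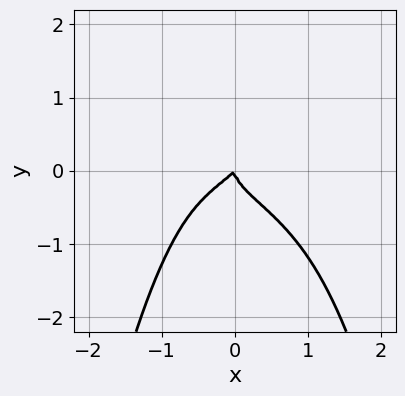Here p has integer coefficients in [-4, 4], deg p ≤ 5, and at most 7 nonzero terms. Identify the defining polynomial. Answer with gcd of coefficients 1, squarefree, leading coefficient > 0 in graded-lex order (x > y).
(a) deg p = 4. No degree-3 curve has this shape.
(b) From the axis intercepts and sections: one x-axis crossing is at x = 0; one y-axis crossing is at y = 0.
(c) These observations pin down the coefficients.

3*x^2*y^2 - x*y^2 + 3*y^3 + x^2 - x*y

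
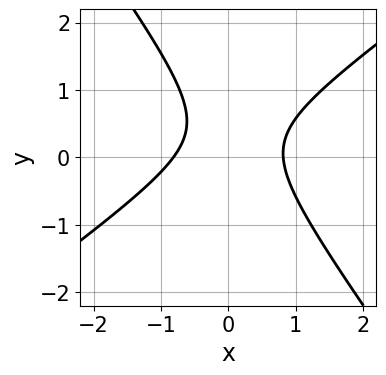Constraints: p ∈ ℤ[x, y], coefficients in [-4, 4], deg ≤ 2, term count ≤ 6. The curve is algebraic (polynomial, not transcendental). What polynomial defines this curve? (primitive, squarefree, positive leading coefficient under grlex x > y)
First, the degree is 2 — the shape is more complex than any degree-1 curve.
Next, from the visible intercepts: the curve avoids every integer y-axis point in the box.
Finally, putting this together gives p.

3*x^2 - 2*x*y - 3*y^2 + 2*y - 2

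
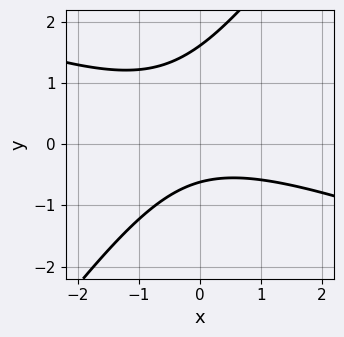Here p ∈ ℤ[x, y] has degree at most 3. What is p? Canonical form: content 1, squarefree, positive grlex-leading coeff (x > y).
x^2 + 2*x*y - 2*y^2 + 2*y + 2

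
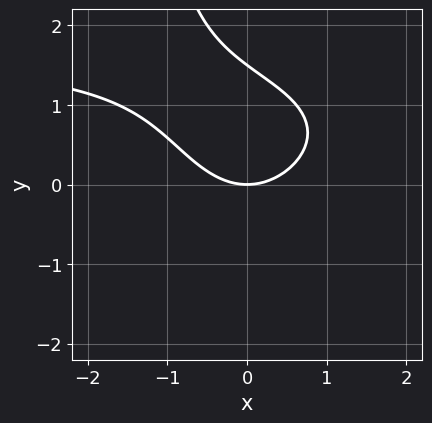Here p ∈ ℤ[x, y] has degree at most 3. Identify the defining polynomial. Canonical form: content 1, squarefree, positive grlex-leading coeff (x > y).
x^2*y - x*y^2 - 2*x^2 - 2*y^2 + 3*y

(a) The degree is 3 — no degree-2 curve has this shape.
(b) Against the integer gridlines: one x-axis crossing is at x = 0; it meets the y-axis at y = 0 (among the integer gridlines).
(c) Solving for integer coefficients yields p as stated.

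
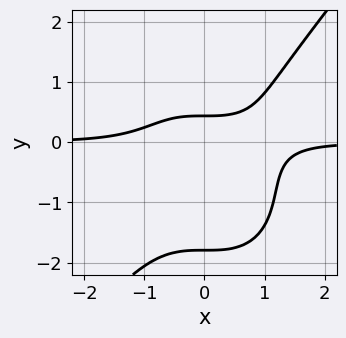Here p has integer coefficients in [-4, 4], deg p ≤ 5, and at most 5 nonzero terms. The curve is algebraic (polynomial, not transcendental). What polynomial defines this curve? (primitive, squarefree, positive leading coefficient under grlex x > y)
deg p = 4. A generic line meets the curve in up to 4 points.
Observable constraints: no x-intercept at any integer in the box.
Assembling these constraints gives the stated polynomial.

2*x^3*y - y^4 - y^3 - 2*y + 1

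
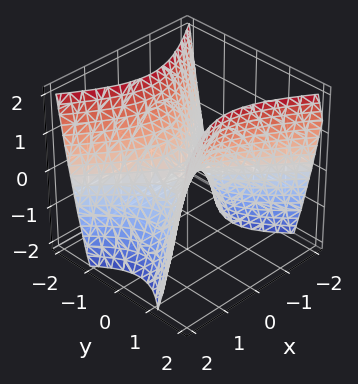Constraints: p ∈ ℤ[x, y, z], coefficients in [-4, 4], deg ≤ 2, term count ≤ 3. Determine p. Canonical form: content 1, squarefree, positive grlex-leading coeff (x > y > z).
2*x^2 - 3*y^2 + 2*z

(a) deg p = 2. A hyperbolic paraboloid; a quadric.
(b) Symmetries: it's symmetric under y → −y, forcing even powers of y; mirror symmetry x ↦ −x ⇒ only even powers of x.
(c) Reading off the gridlines: it crosses the z-axis at the gridline z = 0; one x-axis crossing is at x = 0; it crosses the y-axis at the gridline y = 0.
(d) Putting this together gives p.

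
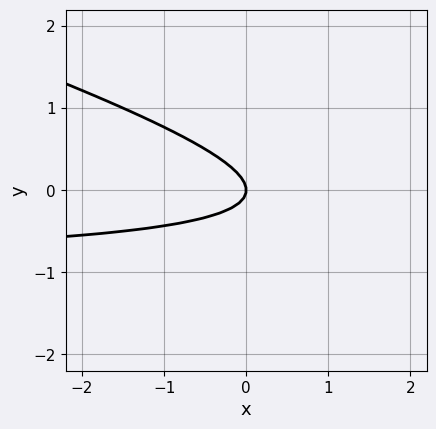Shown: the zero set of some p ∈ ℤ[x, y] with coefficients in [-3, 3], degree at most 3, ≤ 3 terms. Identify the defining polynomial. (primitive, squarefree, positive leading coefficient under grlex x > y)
x*y + 3*y^2 + x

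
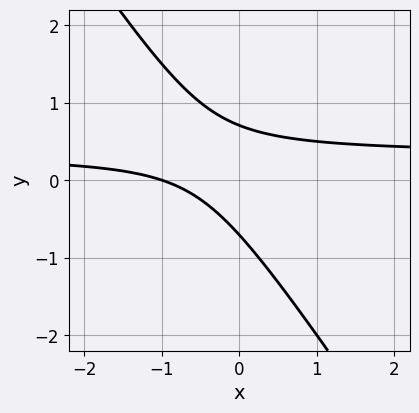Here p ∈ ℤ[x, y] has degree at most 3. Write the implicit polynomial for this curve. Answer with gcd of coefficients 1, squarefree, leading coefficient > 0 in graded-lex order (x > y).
3*x*y + 2*y^2 - x - 1

1. Degree: no degree-1 curve has this shape, so deg p = 2.
2. From the axis intercepts and sections: it meets the x-axis at x = -1 (among the integer gridlines).
3. Matching integer coefficients to the picture gives p.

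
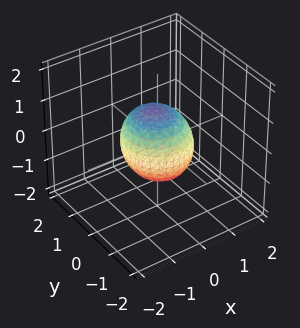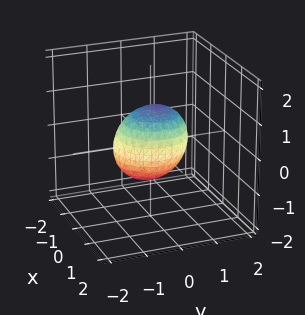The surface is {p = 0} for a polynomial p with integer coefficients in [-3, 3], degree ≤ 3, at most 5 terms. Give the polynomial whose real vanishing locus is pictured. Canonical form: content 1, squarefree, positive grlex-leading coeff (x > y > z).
3*x^2 + 3*y^2 - y*z + 3*z^2 - 3

First, the degree is 2 — the shape is more complex than any degree-1 surface.
Next, reading off the gridlines: among the integer gridlines, it crosses the y-axis at y ∈ {-1, 1}; the x-axis gridline crossings are at x ∈ {-1, 1}; the z-axis gridline crossings are at z ∈ {-1, 1}.
Finally, together with the visible shape, these determine p as stated.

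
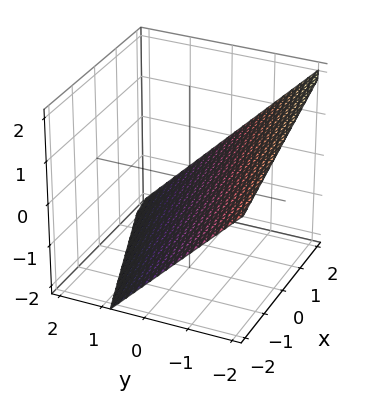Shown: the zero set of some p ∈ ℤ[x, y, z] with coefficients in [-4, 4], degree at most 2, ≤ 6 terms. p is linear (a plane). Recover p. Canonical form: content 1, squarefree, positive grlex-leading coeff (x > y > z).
x - 3*y - 3*z - 2

deg p = 1. Every cross-section is a straight line — this is a plane.
Checking where it meets the axes: it meets the x-axis at x = 2 (among the integer gridlines).
The integer polynomial consistent with all of this is the stated p.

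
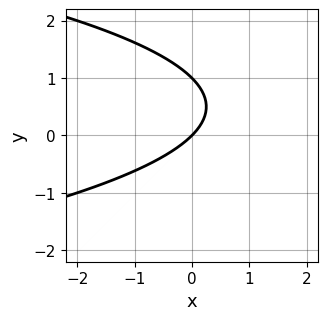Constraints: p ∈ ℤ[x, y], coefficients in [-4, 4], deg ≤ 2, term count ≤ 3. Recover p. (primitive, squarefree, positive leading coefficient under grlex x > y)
y^2 + x - y

Degree: a generic line meets the curve in up to 2 points, so deg p = 2.
From the axis intercepts and sections: the y-axis gridline crossings are at y ∈ {0, 1}; one x-axis crossing is at x = 0.
Fitting integer coefficients to these (and the overall shape) gives p.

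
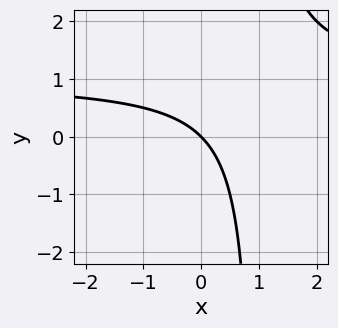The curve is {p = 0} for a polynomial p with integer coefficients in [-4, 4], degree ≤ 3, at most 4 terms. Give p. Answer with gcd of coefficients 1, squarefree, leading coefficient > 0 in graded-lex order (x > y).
x*y - x - y

First, the degree is 2 — a generic line meets the curve in up to 2 points.
Then, reading off the gridlines: it crosses the y-axis at the gridline y = 0; it meets the x-axis at x = 0 (among the integer gridlines).
Finally, assembling these constraints gives the stated polynomial.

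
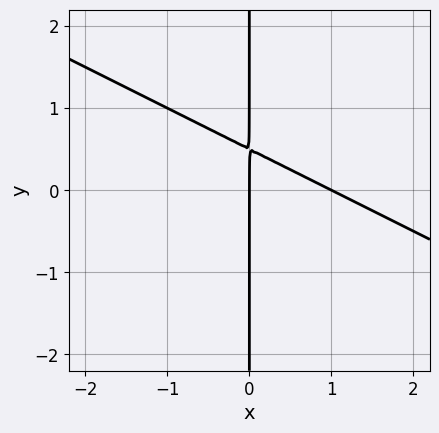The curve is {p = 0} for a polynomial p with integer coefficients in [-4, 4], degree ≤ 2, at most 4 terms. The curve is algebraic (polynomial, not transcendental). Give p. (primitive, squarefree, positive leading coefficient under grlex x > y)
1. The degree is 2 — the shape is more complex than any degree-1 curve.
2. Reading off the gridlines: the visible y-axis segment lies entirely on the curve; the x-axis gridline crossings are at x ∈ {0, 1}.
3. The integer polynomial consistent with all of this is the stated p.

x^2 + 2*x*y - x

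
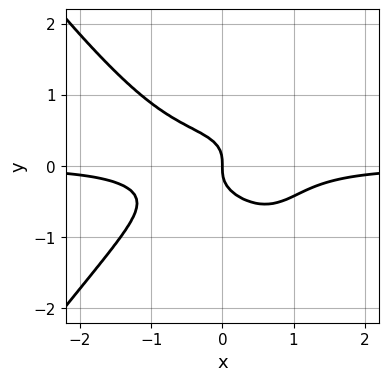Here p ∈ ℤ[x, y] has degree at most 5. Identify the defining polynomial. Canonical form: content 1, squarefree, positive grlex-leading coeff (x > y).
2*x^3*y - x*y^3 + 3*y^3 + x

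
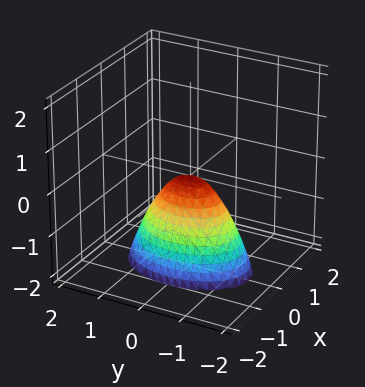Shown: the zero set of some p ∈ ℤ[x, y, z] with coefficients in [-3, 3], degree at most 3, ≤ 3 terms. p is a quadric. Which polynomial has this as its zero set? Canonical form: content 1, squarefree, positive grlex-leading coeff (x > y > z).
2*x^2 + y^2 + z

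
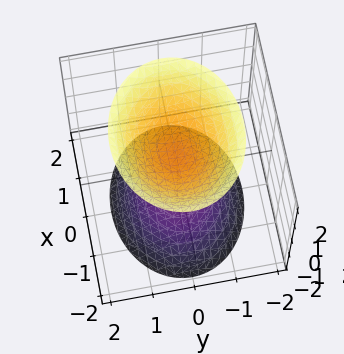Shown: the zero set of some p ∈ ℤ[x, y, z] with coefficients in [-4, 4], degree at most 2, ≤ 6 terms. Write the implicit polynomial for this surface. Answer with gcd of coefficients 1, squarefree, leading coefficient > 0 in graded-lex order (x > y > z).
2*x^2 + 3*y^2 - 2*z^2 + 2

(a) I count 2 distinct pieces.
(b) deg p = 2.
(c) Symmetries: the z ↦ −z reflection is a symmetry, so z appears only in even powers; it's symmetric under x → −x, forcing even powers of x; the y ↦ −y reflection is a symmetry, so y appears only in even powers.
(d) From the visible intercepts: no x-intercept at any integer in the box; no y-intercept at any integer in the box.
(e) Fitting integer coefficients to these (and the overall shape) gives p.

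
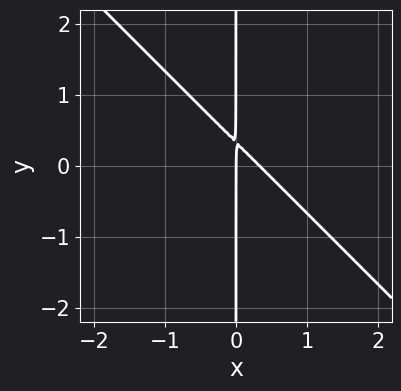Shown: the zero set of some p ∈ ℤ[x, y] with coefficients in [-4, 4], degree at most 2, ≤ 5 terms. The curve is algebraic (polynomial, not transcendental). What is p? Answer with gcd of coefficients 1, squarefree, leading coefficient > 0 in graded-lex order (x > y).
First, degree: the shape is more complex than any degree-1 curve, so deg p = 2.
Next, reading off the gridlines: it crosses the x-axis at the gridline x = 0; every point of the y-axis in the box is on the curve.
Finally, assembling these constraints gives the stated polynomial.

3*x^2 + 3*x*y - x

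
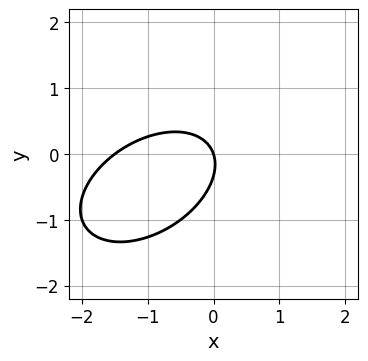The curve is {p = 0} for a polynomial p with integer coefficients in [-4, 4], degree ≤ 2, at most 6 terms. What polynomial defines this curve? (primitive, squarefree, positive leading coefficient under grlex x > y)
First, deg p = 2.
Next, from the axis intercepts and sections: it meets the x-axis at x = 0 (among the integer gridlines); one y-axis crossing is at y = 0.
Finally, together with the visible shape, these determine p as stated.

2*x^2 - 2*x*y + 3*y^2 + 3*x + y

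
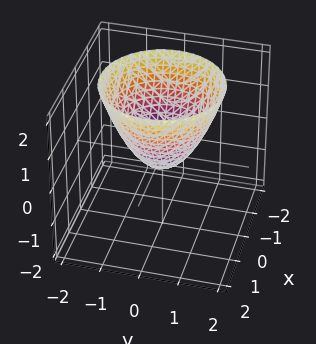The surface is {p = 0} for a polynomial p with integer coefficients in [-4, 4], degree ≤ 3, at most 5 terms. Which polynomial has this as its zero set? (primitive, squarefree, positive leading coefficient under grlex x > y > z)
3*x^2 + 3*y^2 - 3*z - 1

The degree is 2 — a generic line meets the surface in up to 2 points.
Symmetries: every cross-section ⟂ z is a circle, so x, y appear only via x² + y².
Against the integer gridlines: a circular section at z = 2 has radius between 1 and 2.
Putting this together gives p.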